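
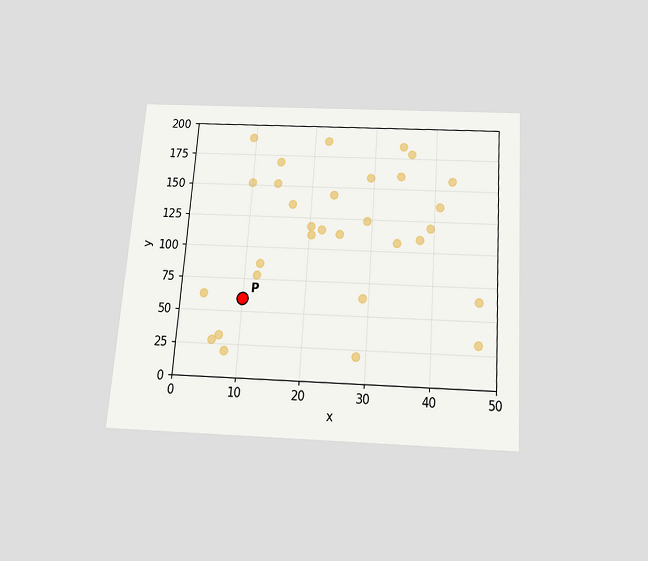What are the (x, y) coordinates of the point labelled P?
The chart is tilted about 4° clockwise and viewed slightly from below. Following the gridlines from P to each axis, P sits at (10, 60).

(10, 60)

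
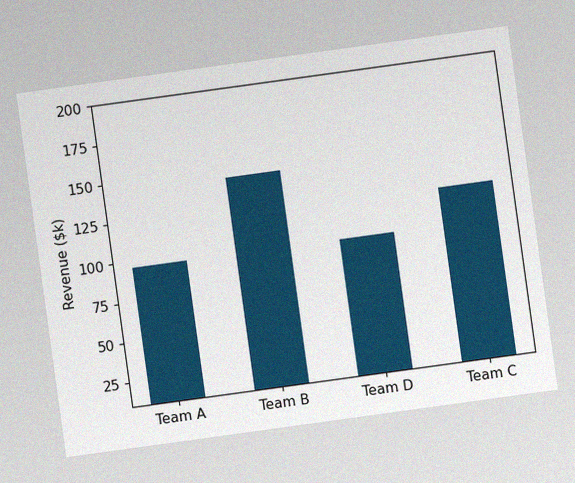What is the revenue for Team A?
$96k

The chart is tilted about 8° counter-clockwise, with some photo noise. Reading along the chart's y-axis, the Team A bar reaches $96k.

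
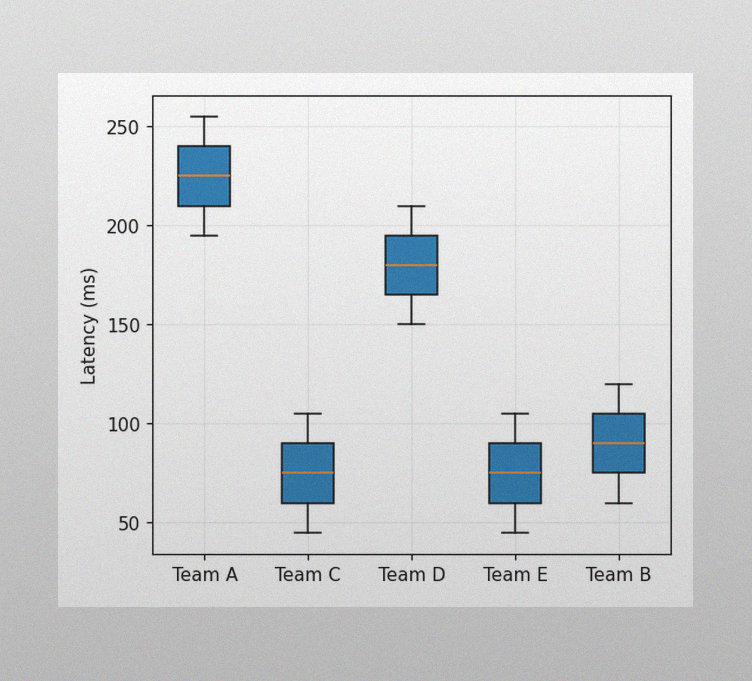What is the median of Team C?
The image has some photo noise and uneven lighting. The median line in the Team C box sits at 75ms.

75ms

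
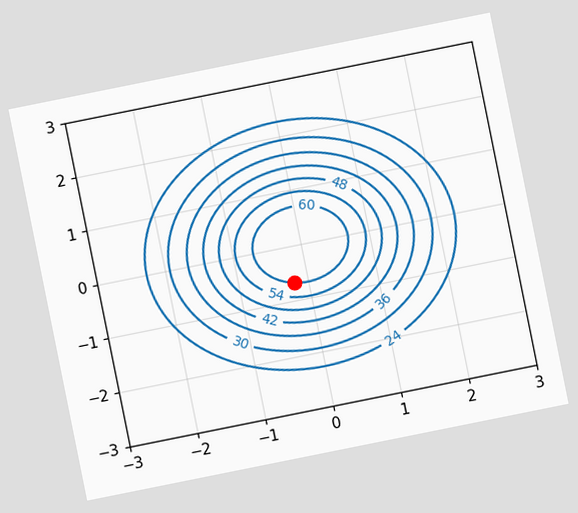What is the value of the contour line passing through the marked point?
The chart is tilted about 11° counter-clockwise. The marked point sits on the contour labelled 60.

60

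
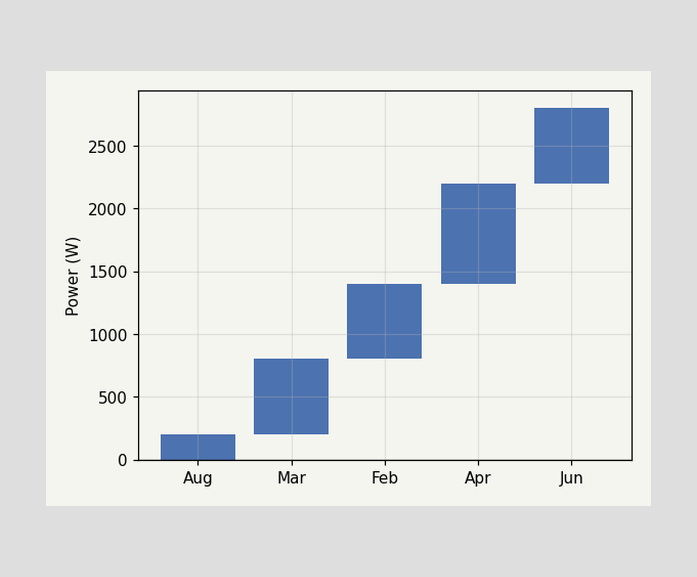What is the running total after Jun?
2800W

After Jun the running total reaches 2800W.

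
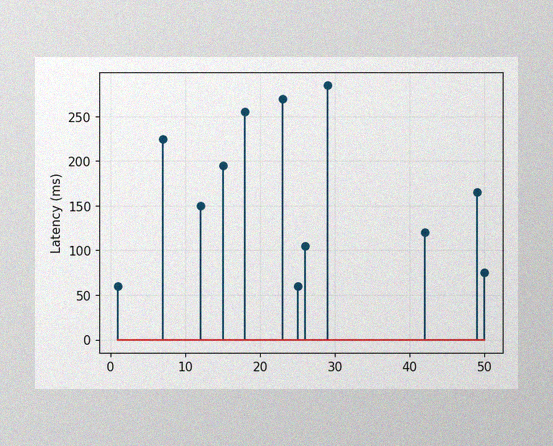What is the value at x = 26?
105ms

The image has some photo noise and uneven lighting. The stem at x=26 reaches 105ms.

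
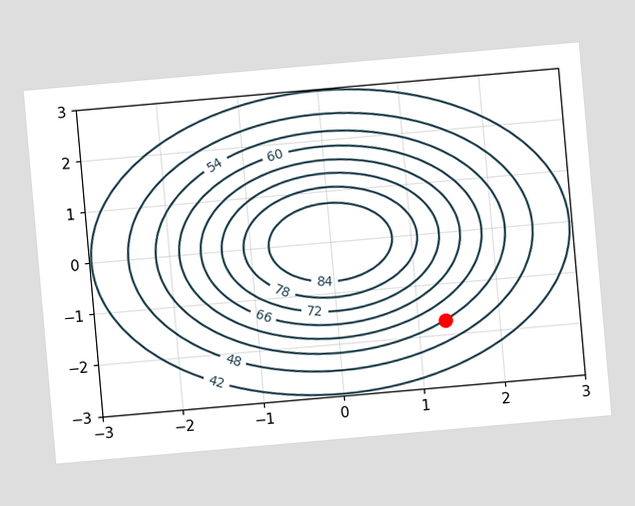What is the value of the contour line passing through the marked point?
54

The chart is tilted about 5° counter-clockwise. The marked point sits on the contour labelled 54.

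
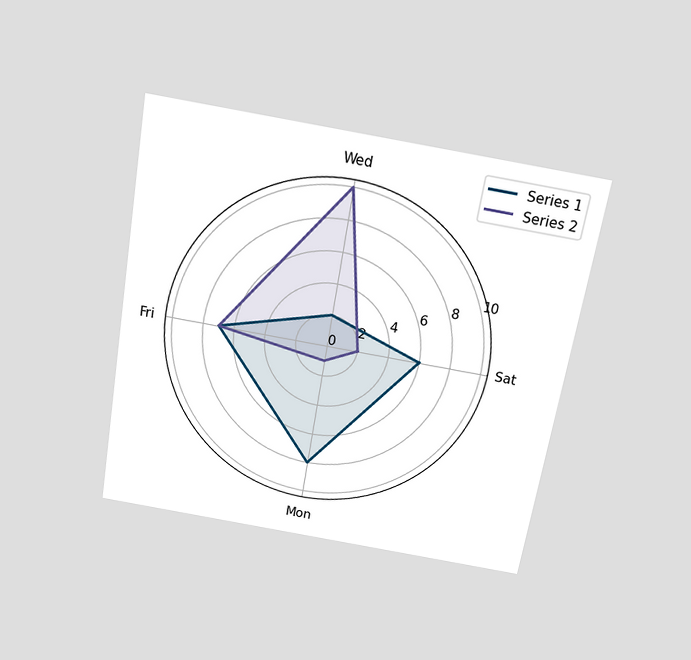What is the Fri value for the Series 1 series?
The chart is tilted about 10° clockwise and viewed slightly from above. On the Fri axis, Series 1 reaches 7.

7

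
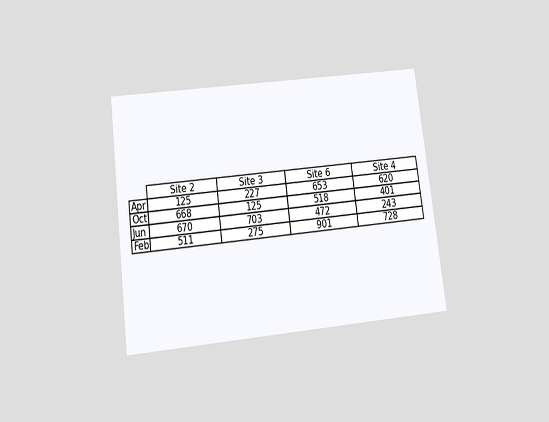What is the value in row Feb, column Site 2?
511

The chart is tilted about 7° counter-clockwise and viewed slightly from below. The (Feb, Site 2) cell reads 511.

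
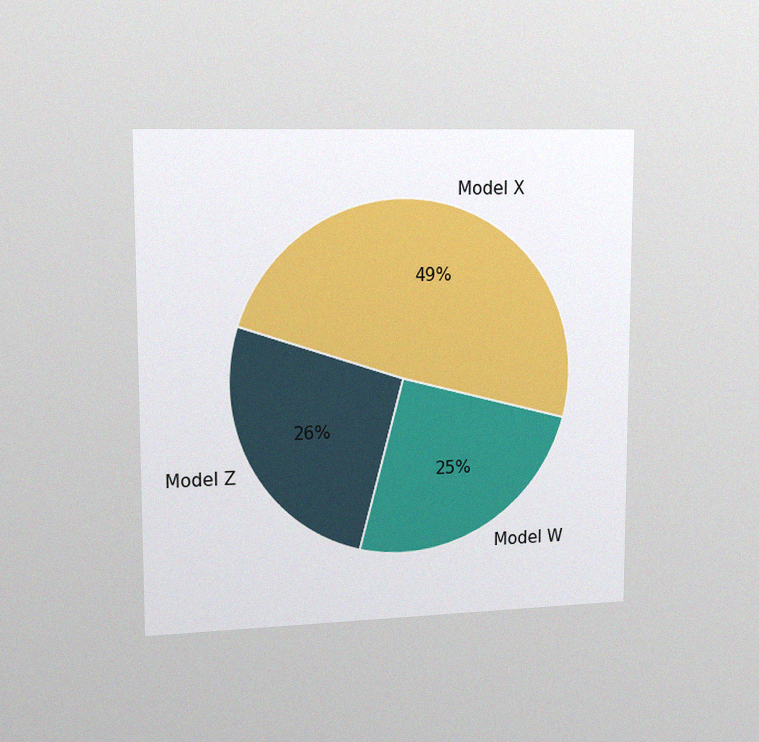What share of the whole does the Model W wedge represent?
The chart is viewed slightly from the left, with some photo noise. The Model W slice takes up 25% of the pie.

25%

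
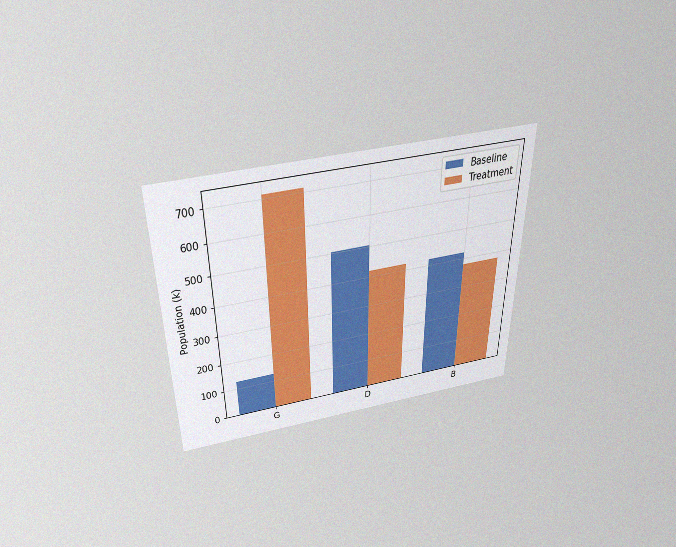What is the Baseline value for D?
504k

The chart is viewed slightly from above, with some photo noise. The Baseline bar at D reaches 504k on the y-axis.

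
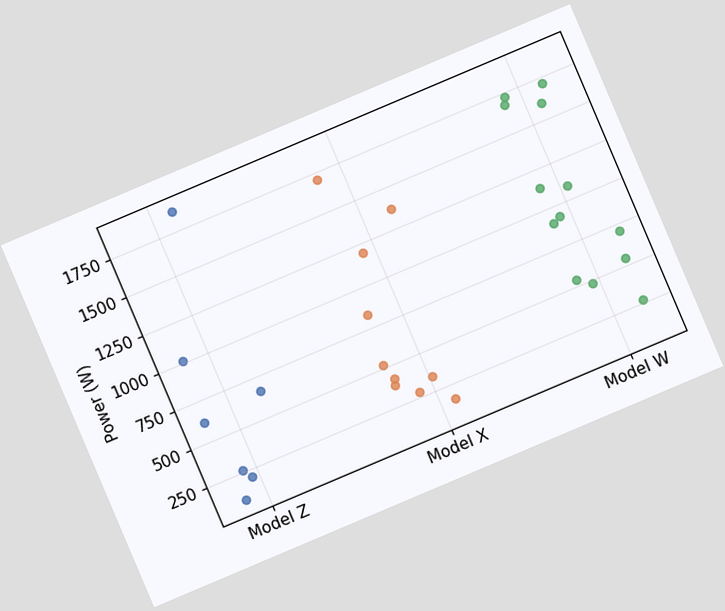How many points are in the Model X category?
10

The chart is tilted about 23° counter-clockwise. Counting the markers in the Model X column gives 10.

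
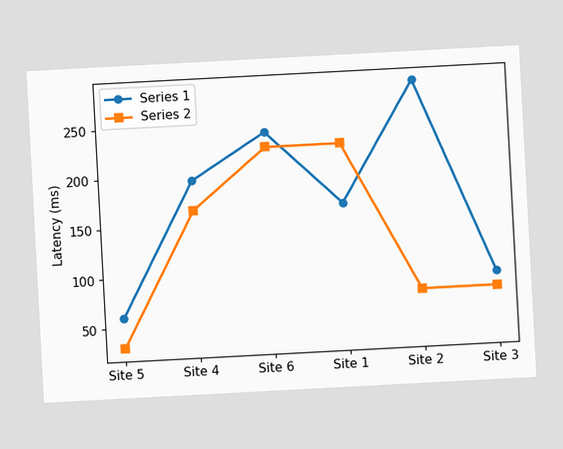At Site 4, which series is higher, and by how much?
Series 1, by 30ms

The chart is tilted about 3° counter-clockwise. At Site 4, Series 1 sits above the other line by 30ms.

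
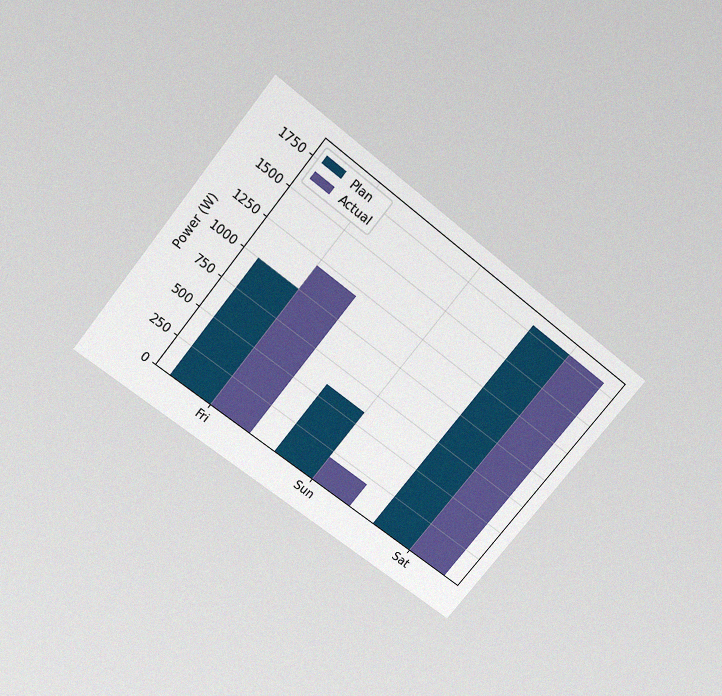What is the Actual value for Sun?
The chart is tilted about 39° clockwise and viewed slightly from above, with some photo noise. The Actual bar at Sun reaches 200W on the y-axis.

200W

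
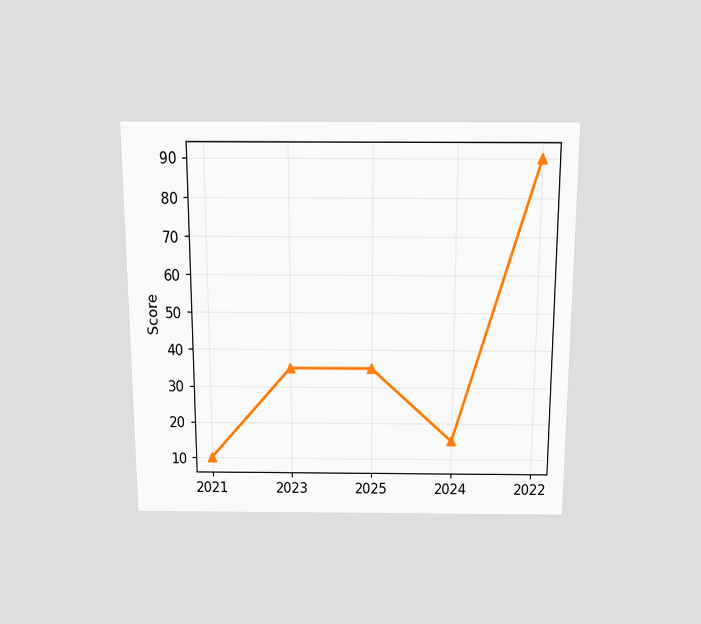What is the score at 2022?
90

The chart is viewed slightly from above. At 2022, the line is at 90.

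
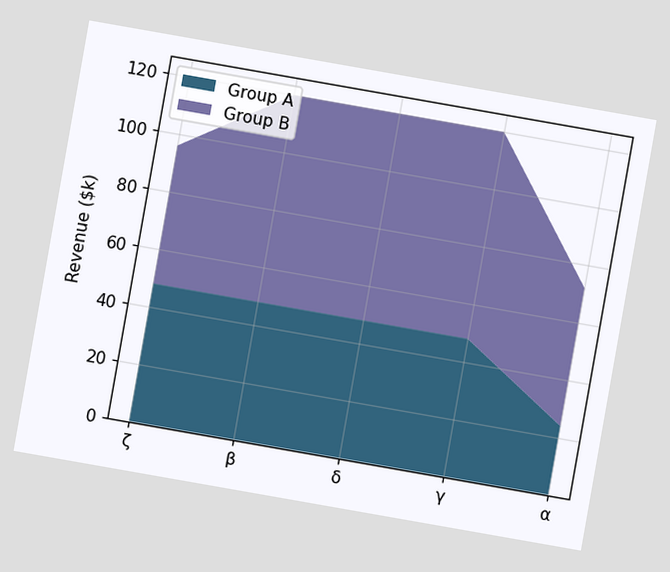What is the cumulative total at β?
$120k

The chart is tilted about 10° clockwise. The stacked total at β reaches $120k.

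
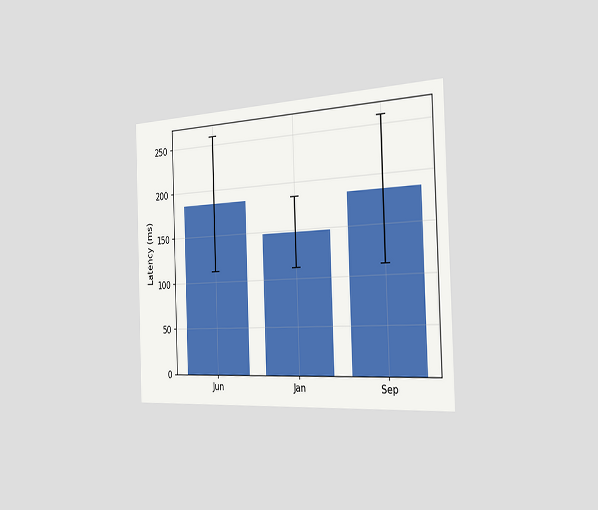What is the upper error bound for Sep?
259ms

The chart is tilted about 2° counter-clockwise and viewed slightly from the right. The Sep bar's upper whisker reaches 259ms.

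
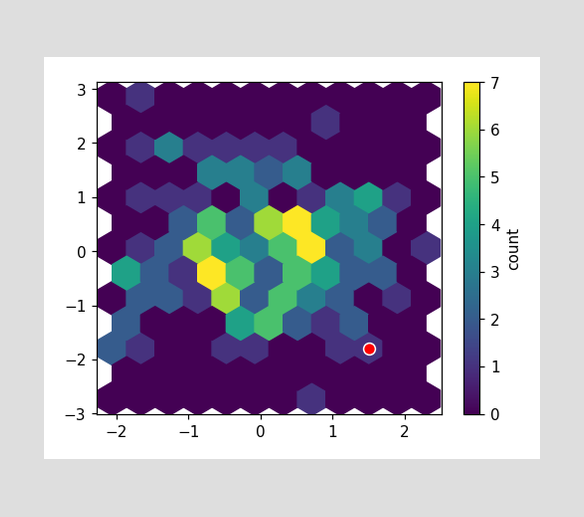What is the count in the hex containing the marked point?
1

The marked hex reads 1 on the colorbar.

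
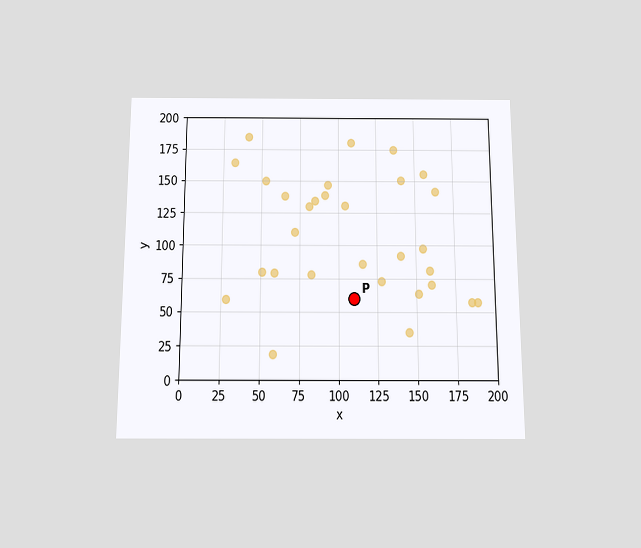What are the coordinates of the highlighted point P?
(110, 60)

The chart is viewed slightly from below. Following the gridlines from P to each axis, P sits at (110, 60).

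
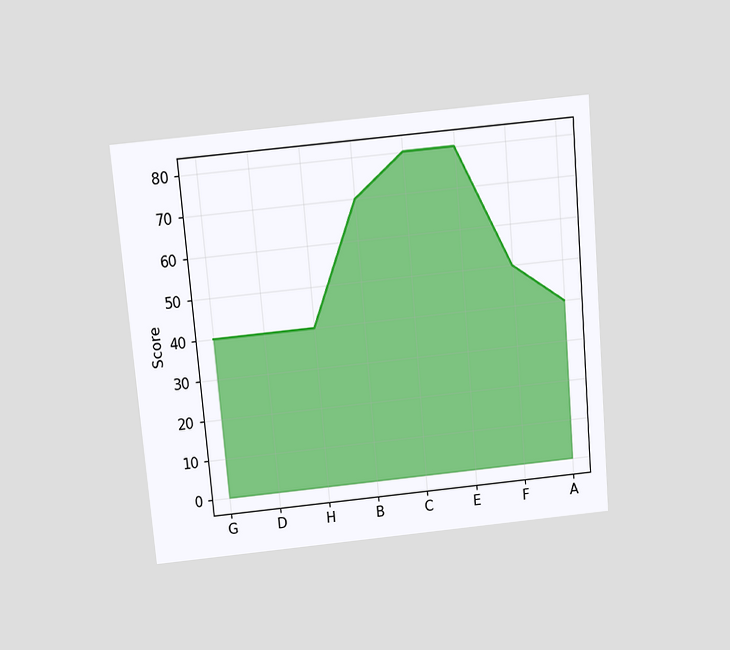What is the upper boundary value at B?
The chart is tilted about 5° counter-clockwise and viewed slightly from above. At B the upper boundary is at 70.

70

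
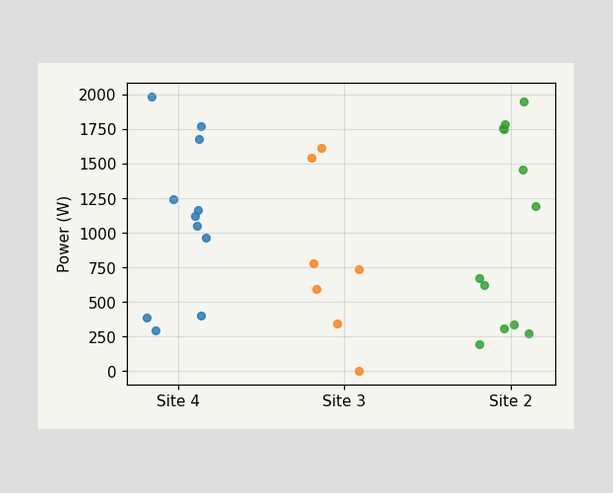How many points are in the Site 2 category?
12

Counting the markers in the Site 2 column gives 12.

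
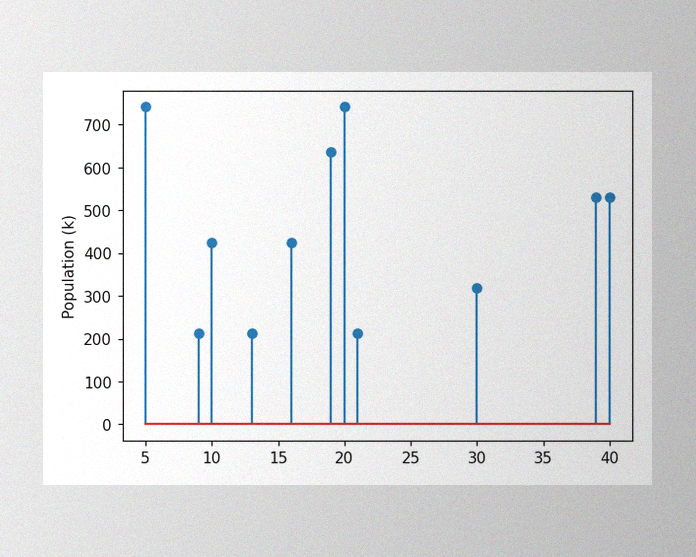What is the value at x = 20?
The image has some photo noise and uneven lighting. The stem at x=20 reaches 742k.

742k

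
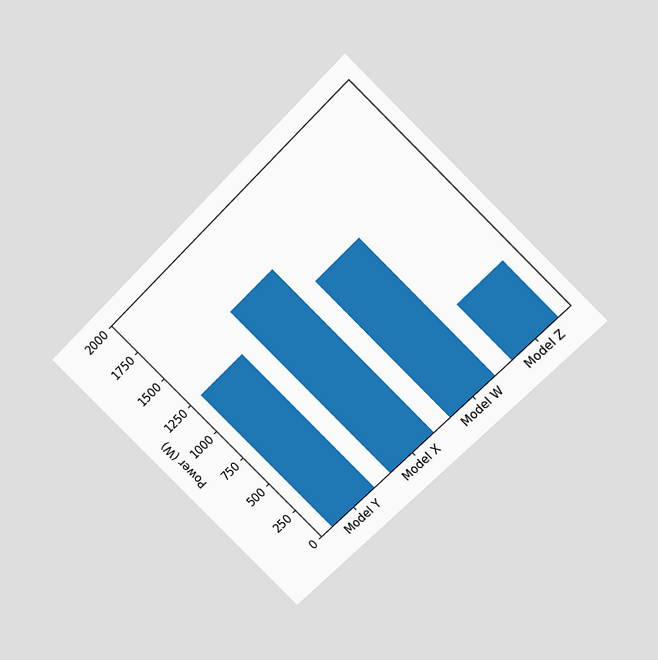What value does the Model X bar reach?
1500W

The chart is tilted about 45° counter-clockwise and viewed at a slight angle. Reading along the chart's y-axis, the Model X bar reaches 1500W.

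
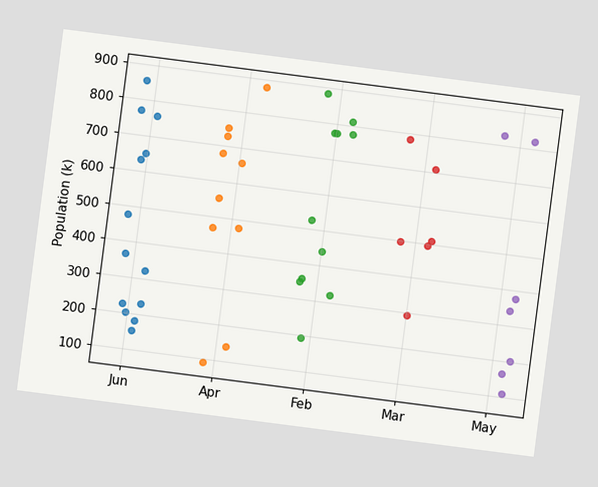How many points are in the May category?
The chart is tilted about 7° clockwise. Counting the markers in the May column gives 7.

7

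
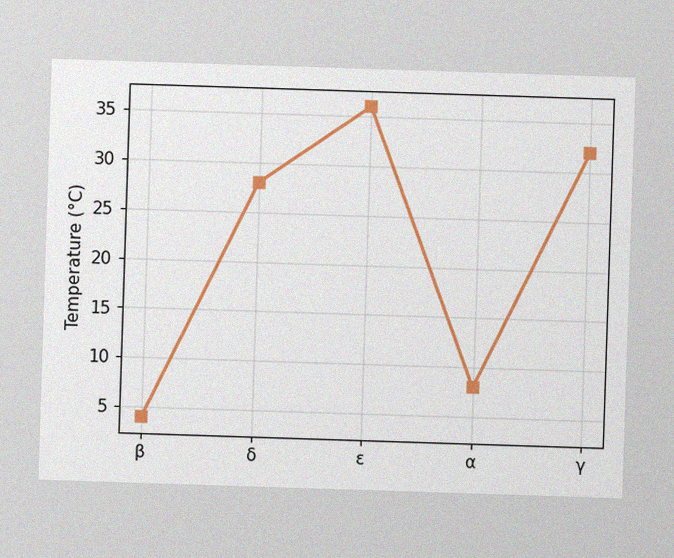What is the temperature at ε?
The image has some photo noise and uneven lighting. At ε, the line is at 36°C.

36°C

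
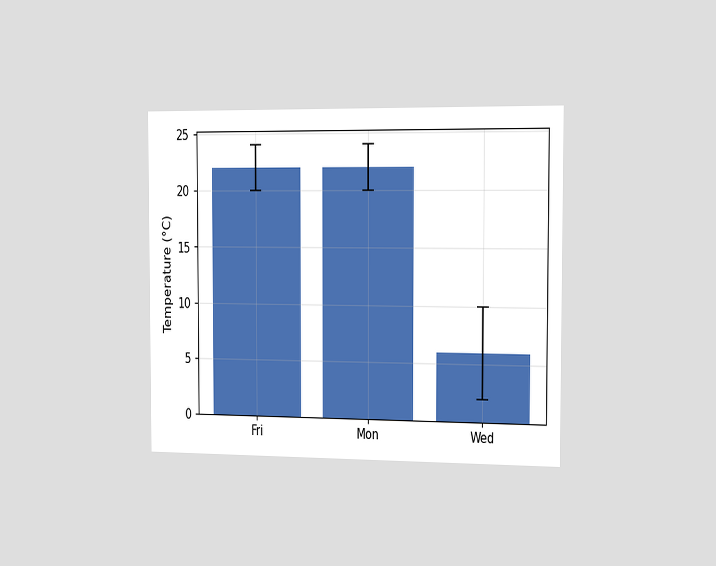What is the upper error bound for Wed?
10°C

The chart is viewed slightly from the right. The Wed bar's upper whisker reaches 10°C.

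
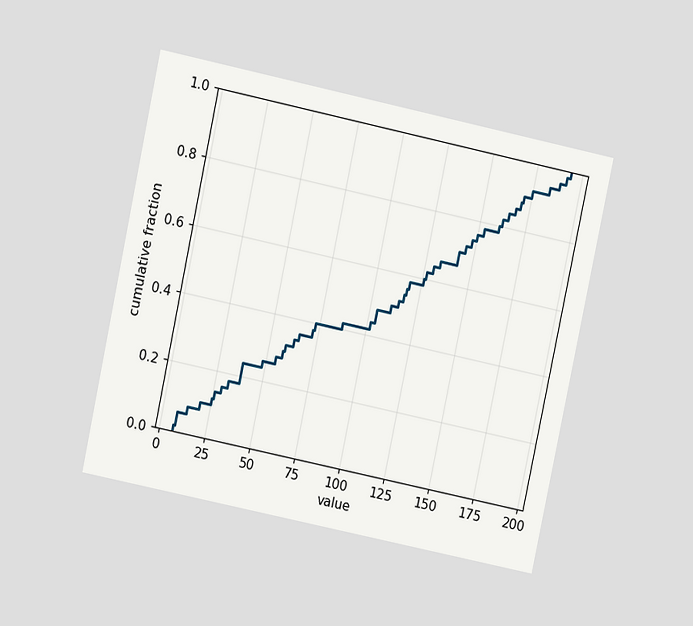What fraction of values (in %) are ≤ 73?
40%

The chart is tilted about 12° clockwise and viewed at a slight angle. At x=73 the ECDF step is at 40%.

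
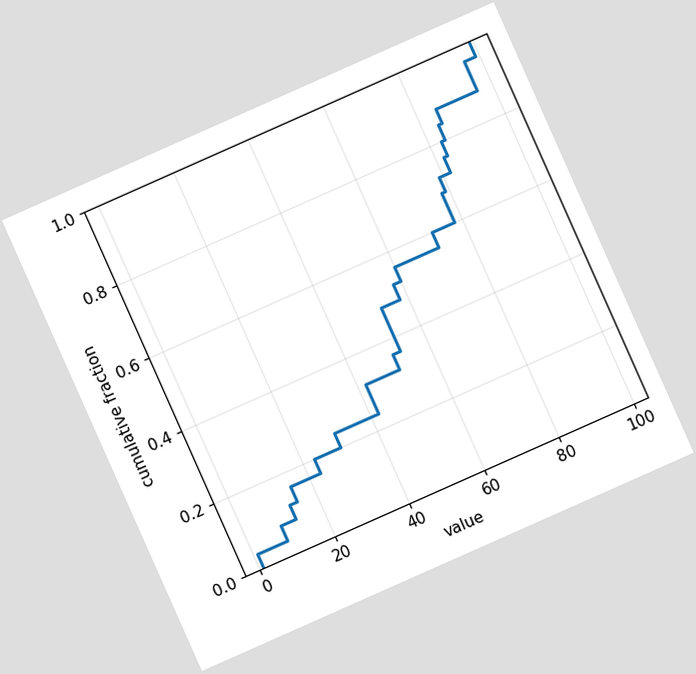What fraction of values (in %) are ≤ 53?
48%

The chart is tilted about 24° counter-clockwise. At x=53 the ECDF step is at 48%.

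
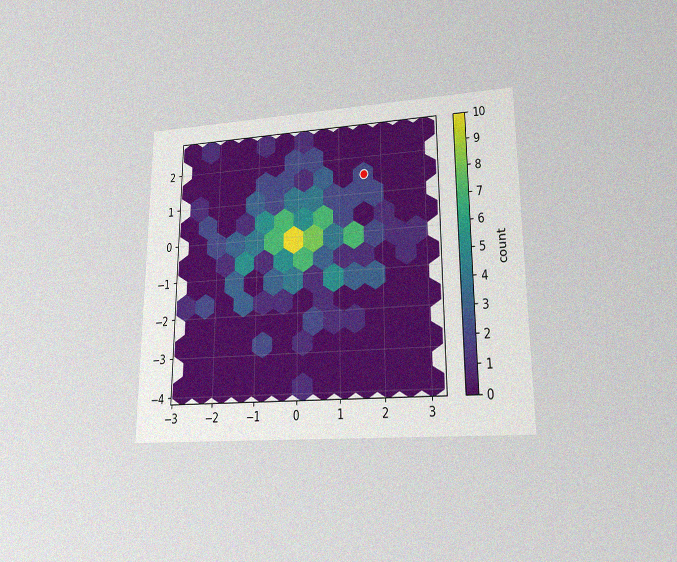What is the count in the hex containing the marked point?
The chart is viewed at a slight angle, with some photo noise. The marked hex reads 2 on the colorbar.

2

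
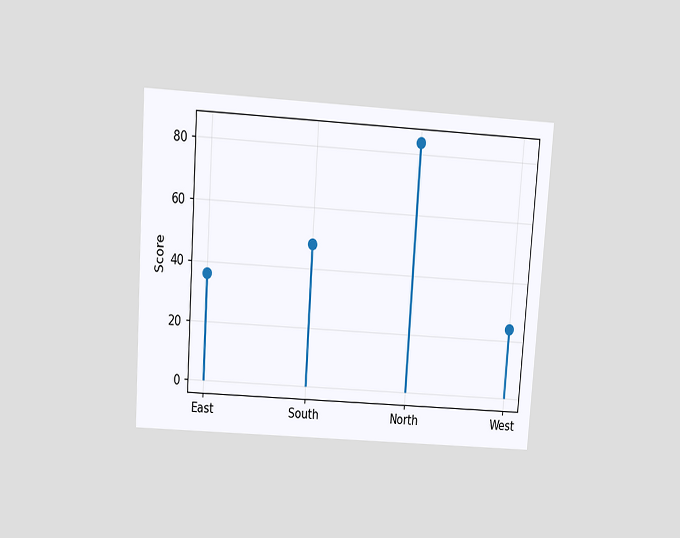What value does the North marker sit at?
84

The chart is tilted about 4° clockwise and viewed slightly from above. The North marker sits at 84.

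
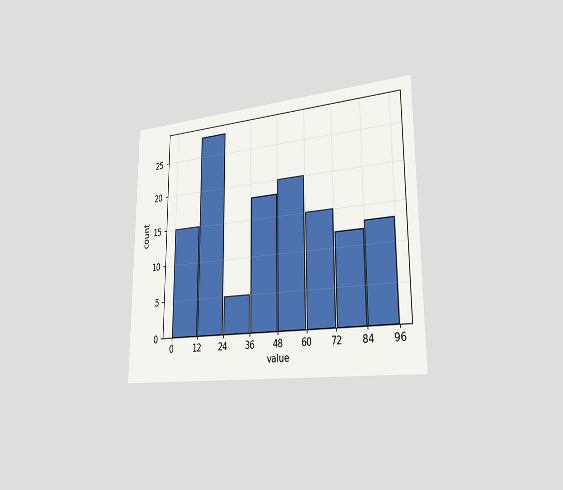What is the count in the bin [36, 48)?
The chart is viewed slightly from the right. The [36, 48) bin has height 18.

18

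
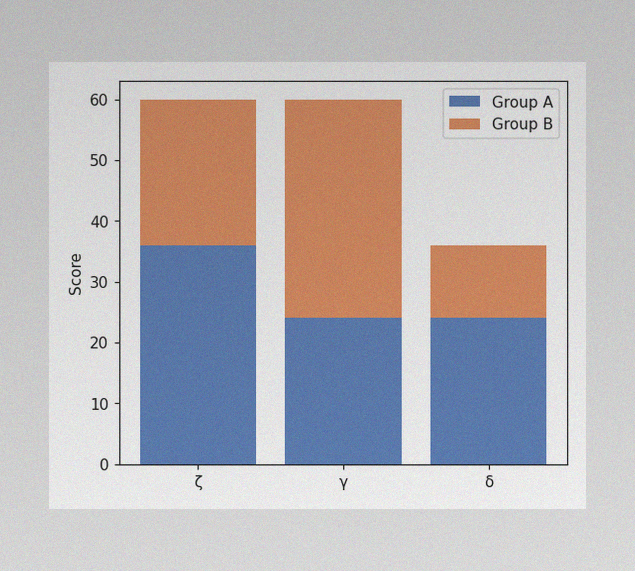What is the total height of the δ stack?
36

The image has some photo noise and uneven lighting. The δ stack's top reaches 36 on the y-axis.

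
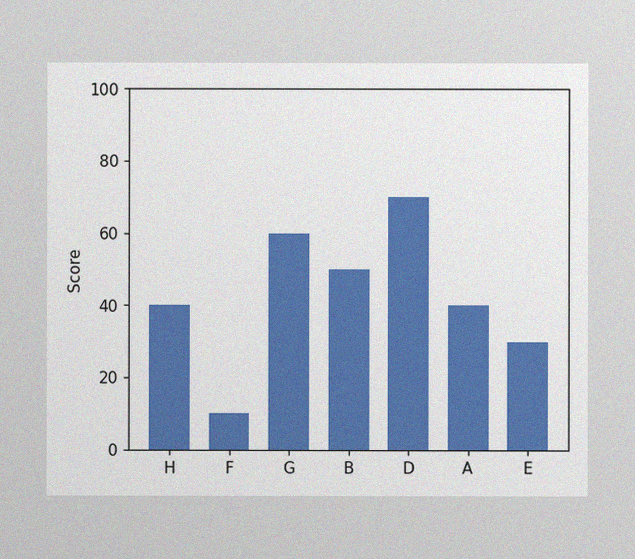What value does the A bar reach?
The image has some photo noise and uneven lighting. Reading along the chart's y-axis, the A bar reaches 40.

40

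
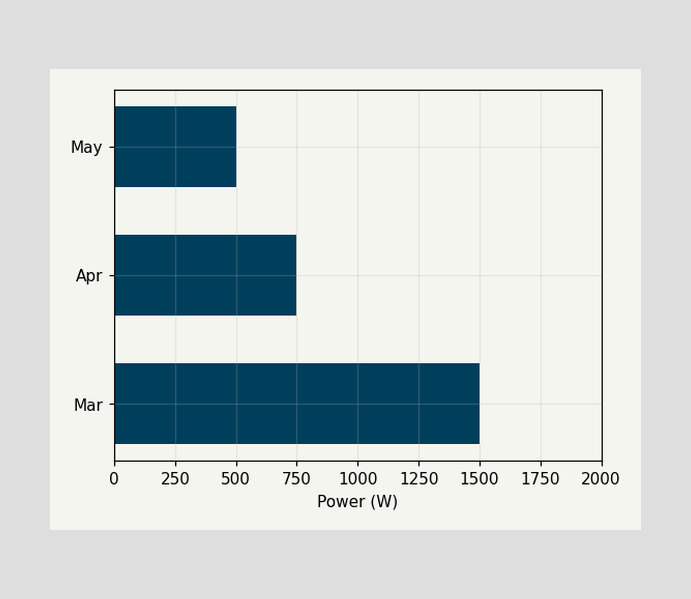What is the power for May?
500W

Reading along the chart's x-axis, the May bar reaches 500W.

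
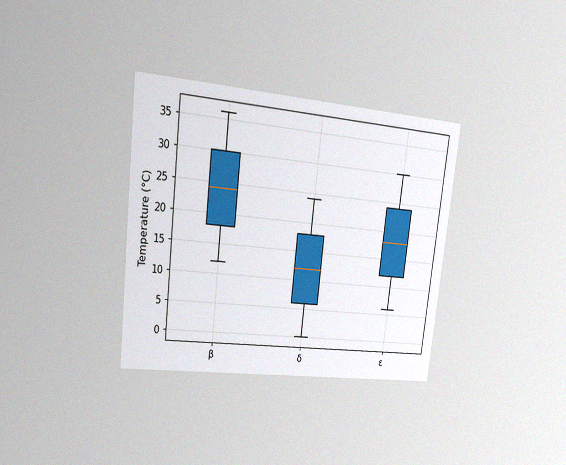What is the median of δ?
The chart is tilted about 7° clockwise and viewed at a slight angle, with some photo noise. The median line in the δ box sits at 12°C.

12°C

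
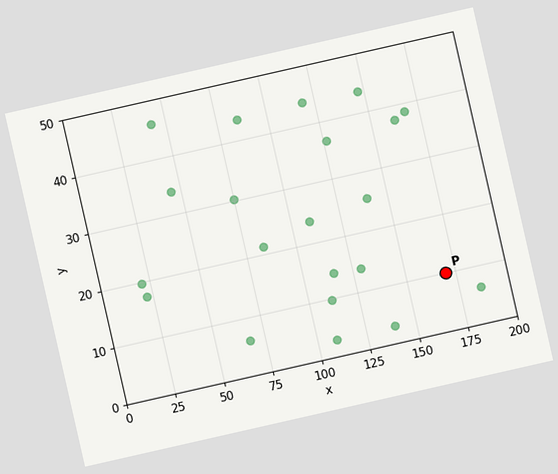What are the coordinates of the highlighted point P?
(170, 10)

The chart is tilted about 13° counter-clockwise. Following the gridlines from P to each axis, P sits at (170, 10).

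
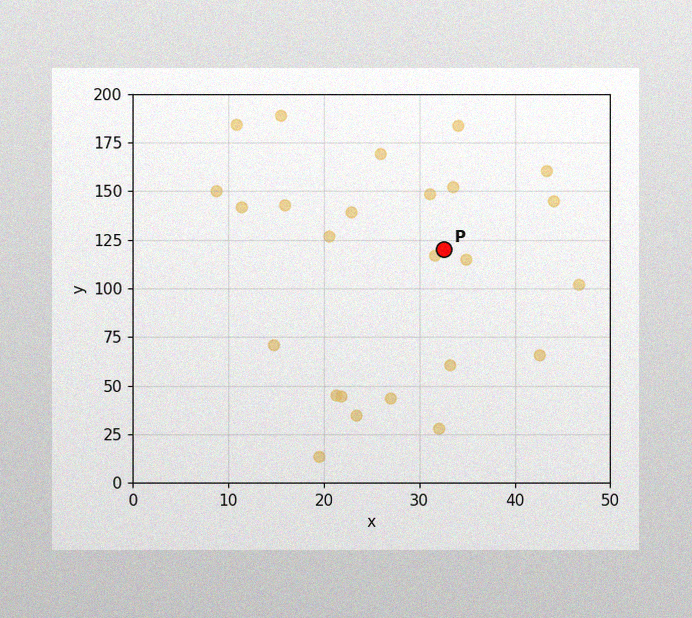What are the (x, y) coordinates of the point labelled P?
The image has some photo noise and uneven lighting. Following the gridlines from P to each axis, P sits at (32.5, 120).

(32.5, 120)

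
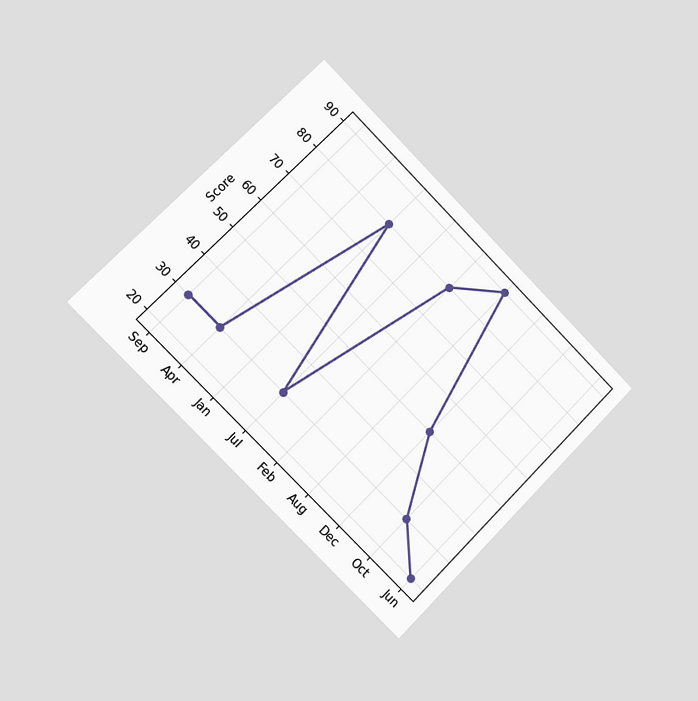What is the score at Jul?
The chart is tilted about 45° clockwise and viewed slightly from the left. At Jul, the line is at 30.

30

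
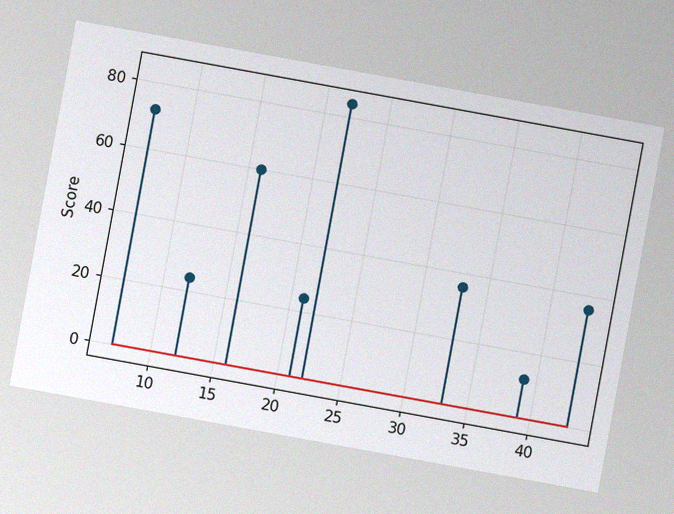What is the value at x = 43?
The chart is tilted about 10° clockwise, with some photo noise. The stem at x=43 reaches 36.

36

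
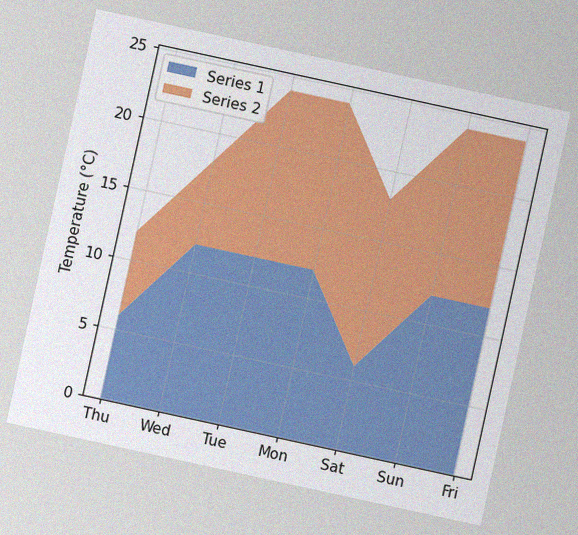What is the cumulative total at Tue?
24°C

The chart is tilted about 12° clockwise, with some photo noise. The stacked total at Tue reaches 24°C.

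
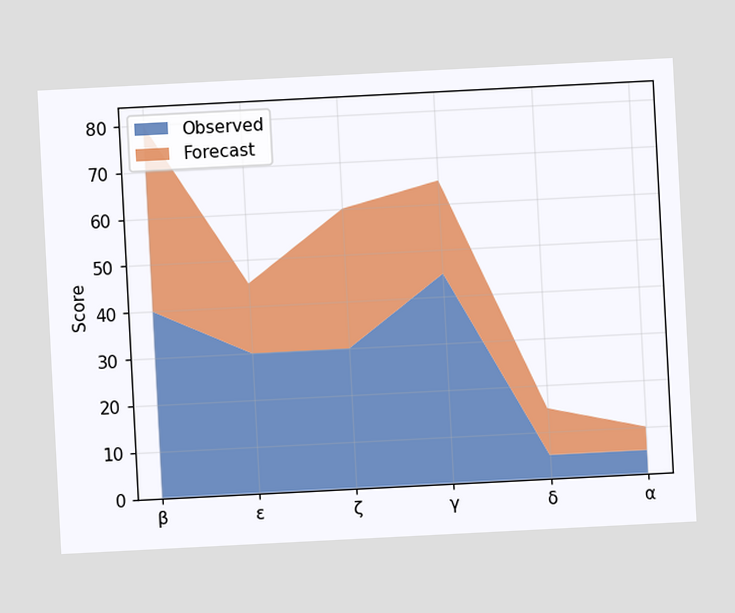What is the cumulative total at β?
The chart is tilted about 3° counter-clockwise. The stacked total at β reaches 80.

80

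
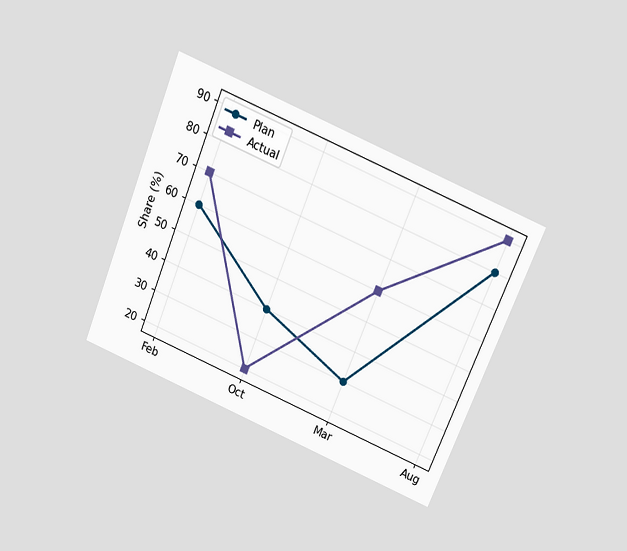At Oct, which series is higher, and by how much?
Plan, by 20%

The chart is tilted about 23° clockwise and viewed slightly from above. At Oct, Plan sits above the other line by 20%.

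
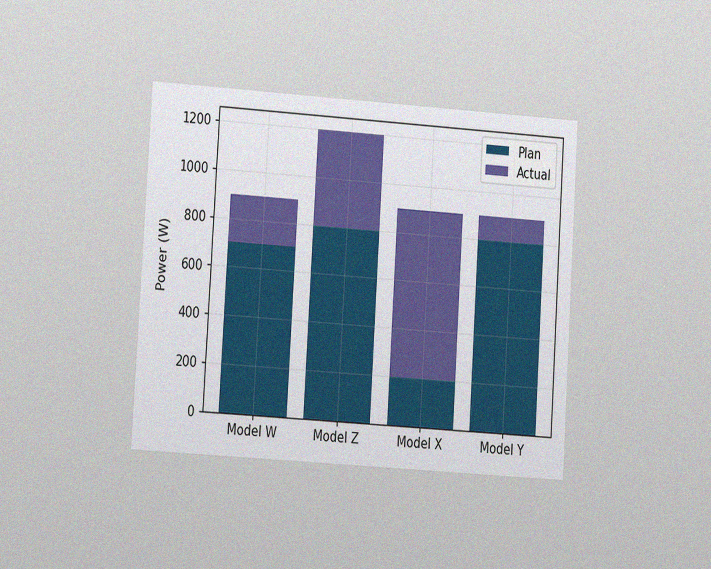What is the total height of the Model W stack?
900W

The chart is tilted about 4° clockwise and viewed at a slight angle, with some photo noise. The Model W stack's top reaches 900W on the y-axis.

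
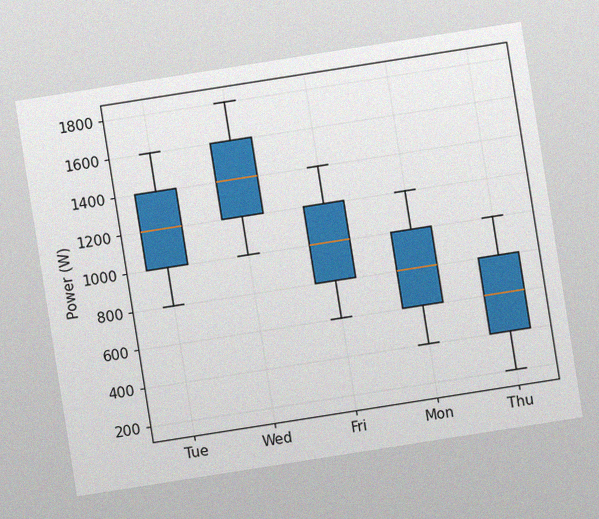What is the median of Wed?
1400W

The chart is tilted about 9° counter-clockwise, with some photo noise. The median line in the Wed box sits at 1400W.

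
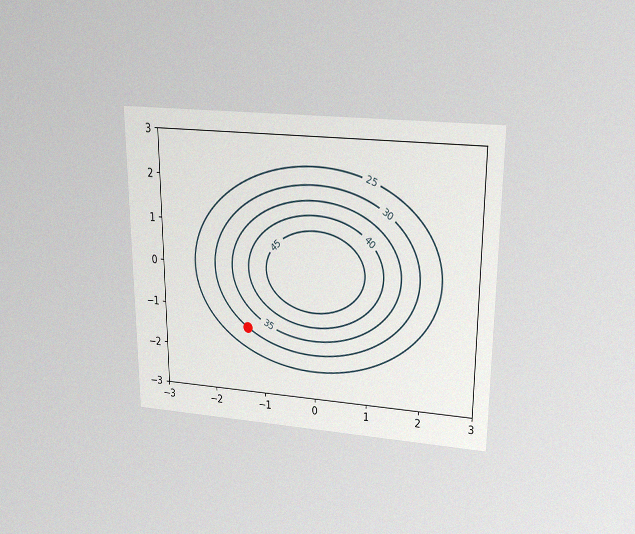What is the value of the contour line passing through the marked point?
30

The chart is viewed slightly from above, with some photo noise. The marked point sits on the contour labelled 30.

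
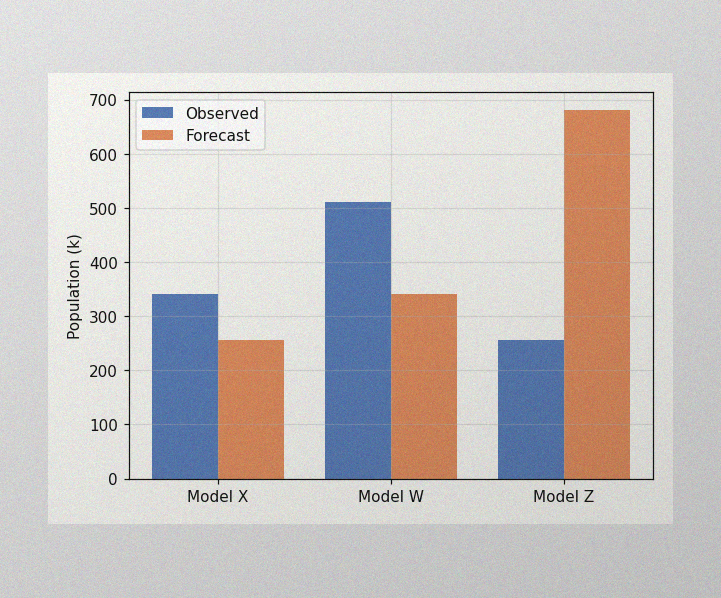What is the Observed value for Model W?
510k

The image has some photo noise and uneven lighting. The Observed bar at Model W reaches 510k on the y-axis.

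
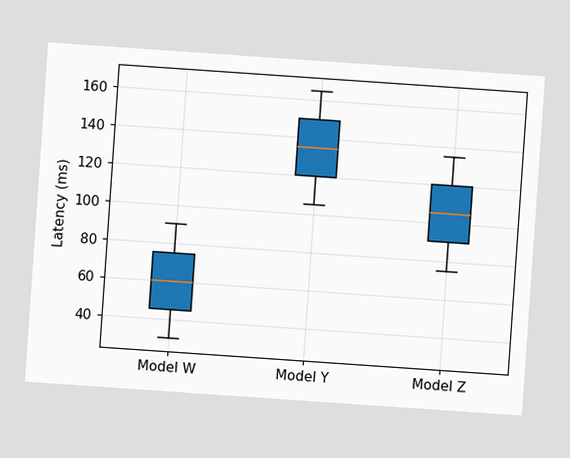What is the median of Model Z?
105ms

The chart is tilted about 4° clockwise. The median line in the Model Z box sits at 105ms.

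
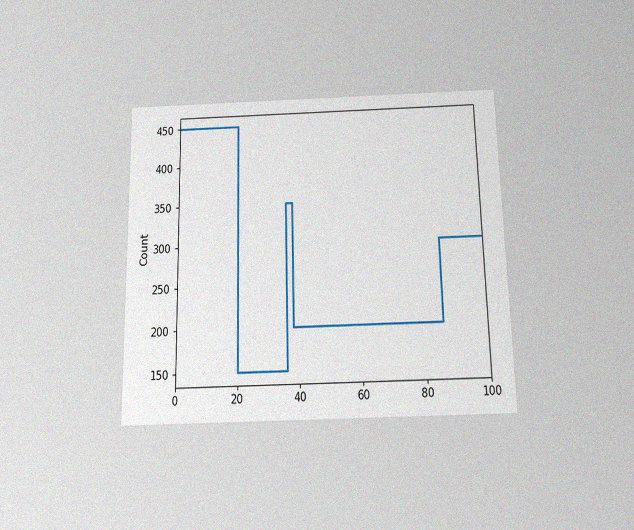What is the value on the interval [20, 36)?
150

The chart is viewed slightly from below, with some photo noise. On [20, 36) the step sits at 150.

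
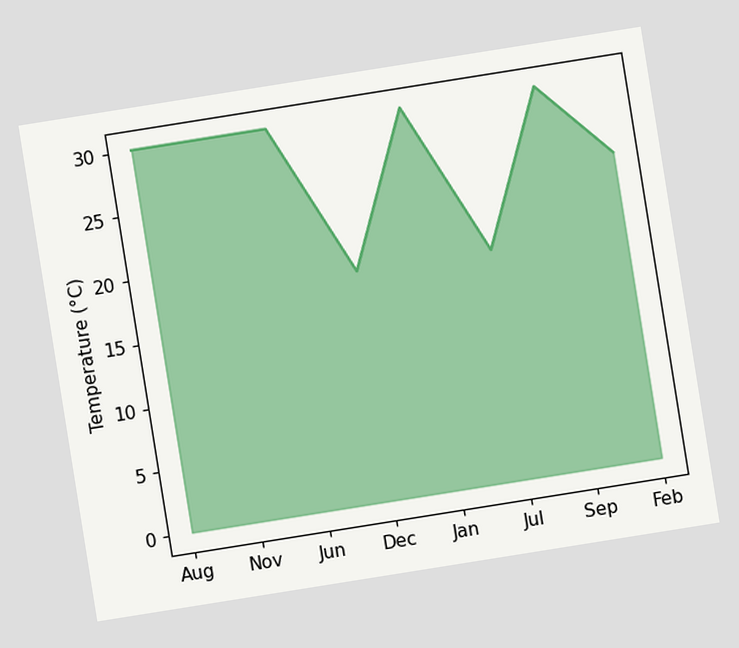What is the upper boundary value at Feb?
24°C

The chart is tilted about 9° counter-clockwise. At Feb the upper boundary is at 24°C.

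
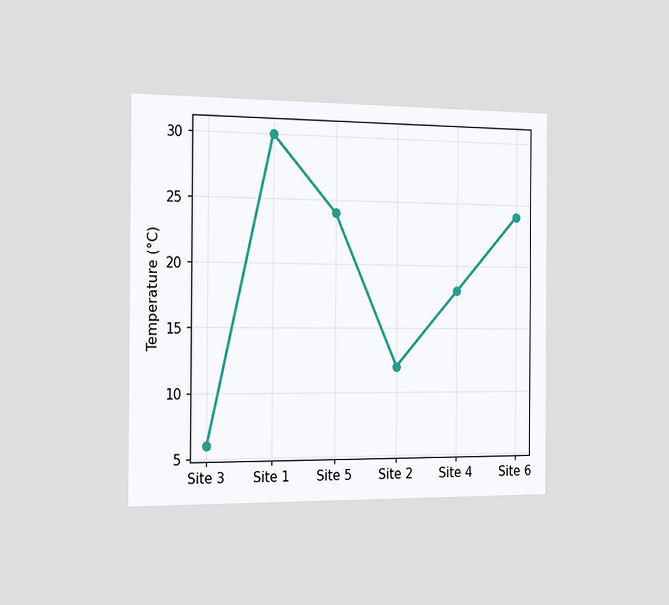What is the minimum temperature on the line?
6°C

The chart is viewed slightly from the left. The lowest point is at Site 3, and reading across to the y-axis gives 6°C.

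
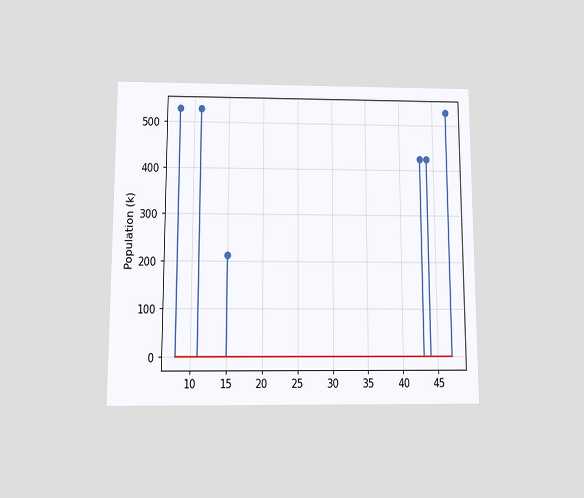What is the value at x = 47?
The chart is viewed slightly from below. The stem at x=47 reaches 530k.

530k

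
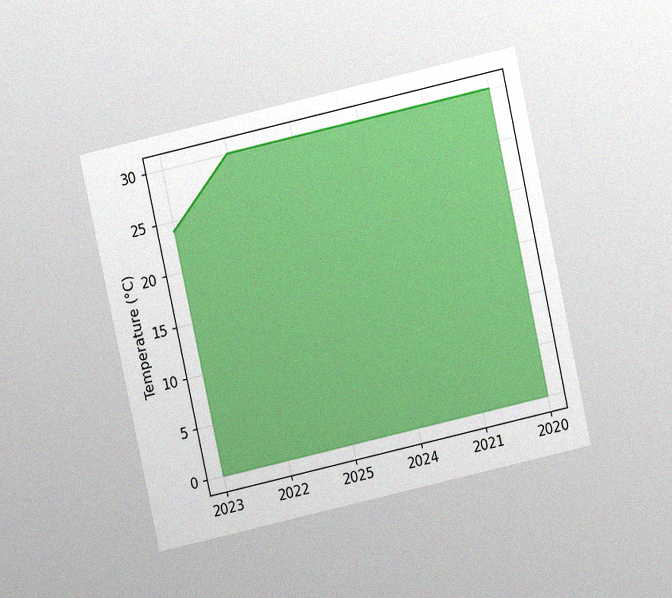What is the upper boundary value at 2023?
The chart is tilted about 12° counter-clockwise and viewed slightly from above, with some photo noise. At 2023 the upper boundary is at 24°C.

24°C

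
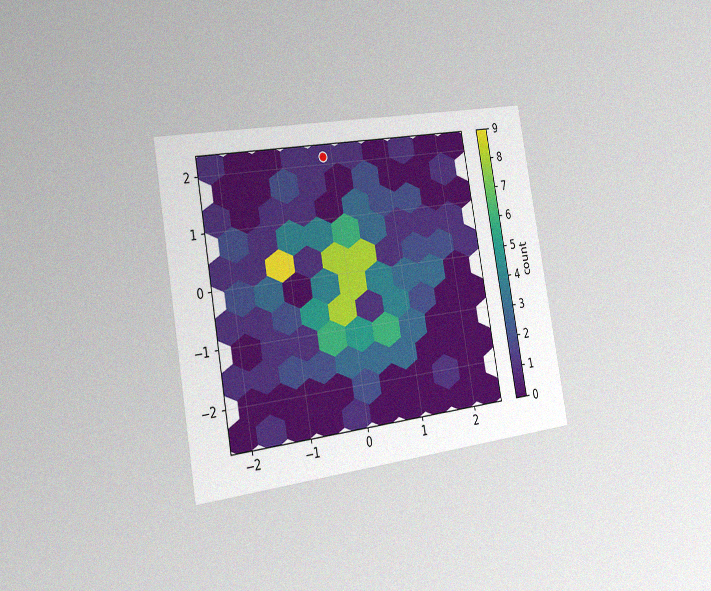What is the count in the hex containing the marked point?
1

The chart is tilted about 10° counter-clockwise and viewed slightly from the left, with some photo noise. The marked hex reads 1 on the colorbar.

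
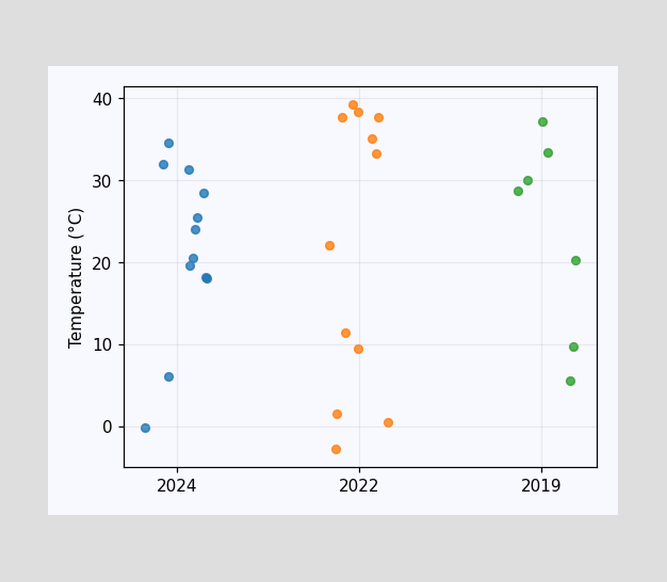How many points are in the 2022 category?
Counting the markers in the 2022 column gives 12.

12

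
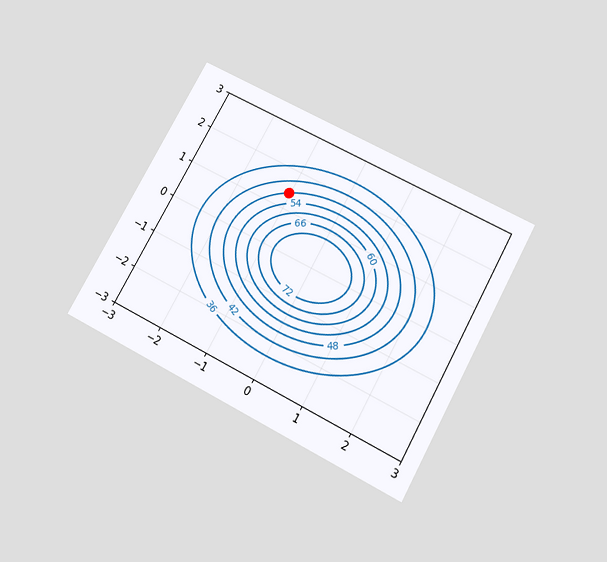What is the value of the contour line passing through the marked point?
The chart is tilted about 29° clockwise and viewed slightly from below. The marked point sits on the contour labelled 48.

48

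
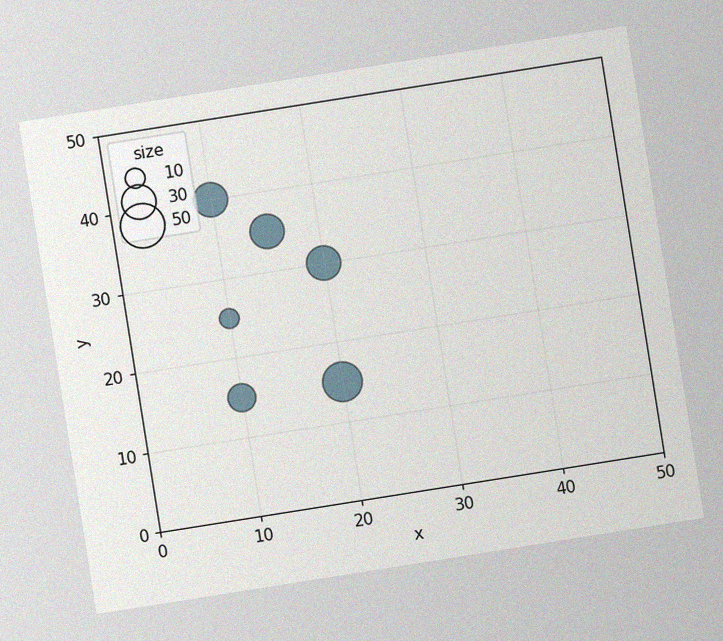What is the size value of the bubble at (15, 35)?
The chart is tilted about 9° counter-clockwise, with some photo noise. Matching the bubble at (15, 35) against the size legend gives 30.

30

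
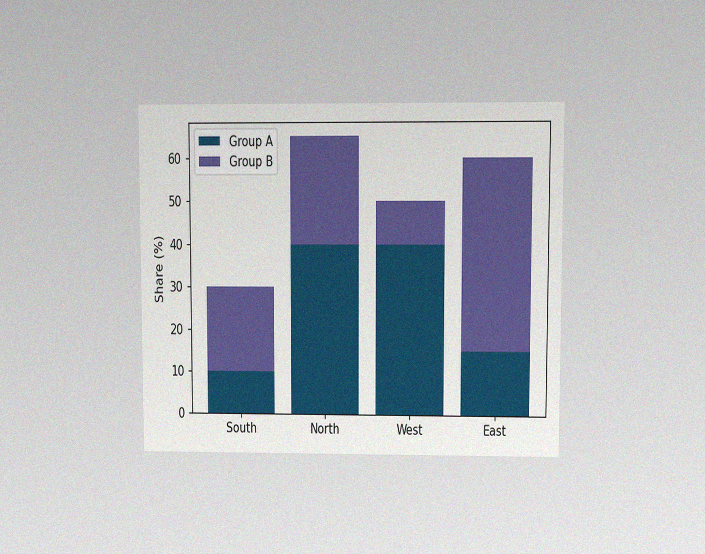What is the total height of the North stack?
The chart is viewed at a slight angle, with some photo noise. The North stack's top reaches 65% on the y-axis.

65%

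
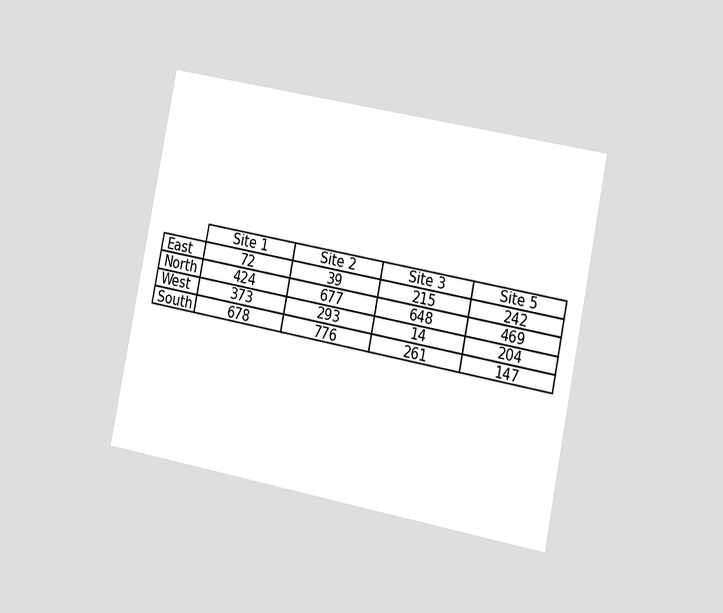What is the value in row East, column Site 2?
39

The chart is tilted about 11° clockwise and viewed slightly from the right. The (East, Site 2) cell reads 39.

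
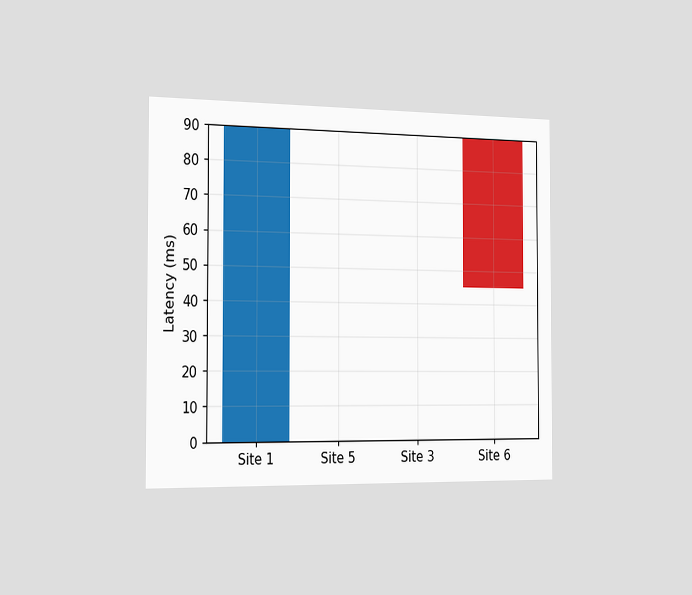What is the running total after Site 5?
90ms

The chart is viewed slightly from the left. After Site 5 the running total reaches 90ms.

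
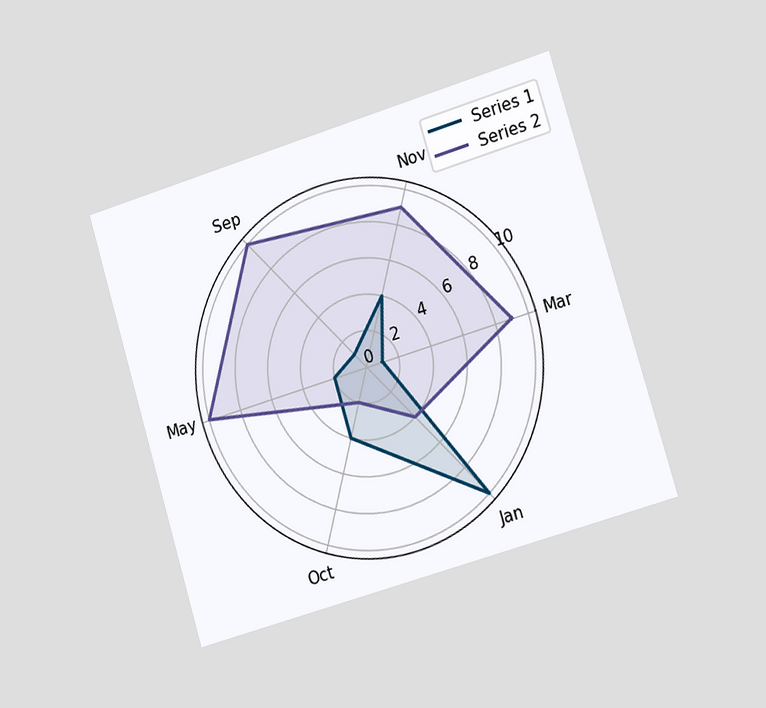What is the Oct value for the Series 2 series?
The chart is tilted about 17° counter-clockwise and viewed slightly from the right. On the Oct axis, Series 2 reaches 2.

2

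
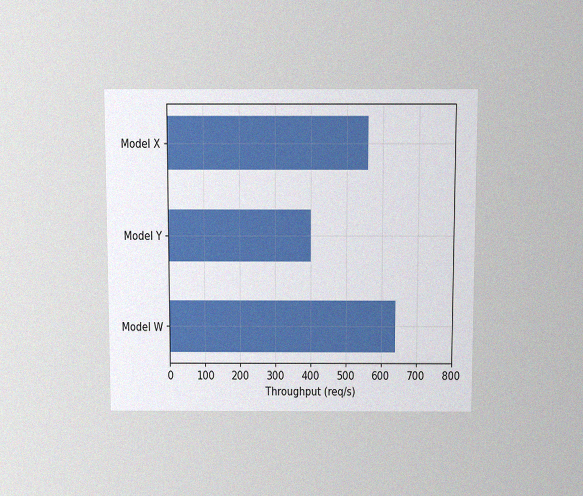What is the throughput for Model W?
640req/s

The chart is viewed slightly from above, with some photo noise. Reading along the chart's x-axis, the Model W bar reaches 640req/s.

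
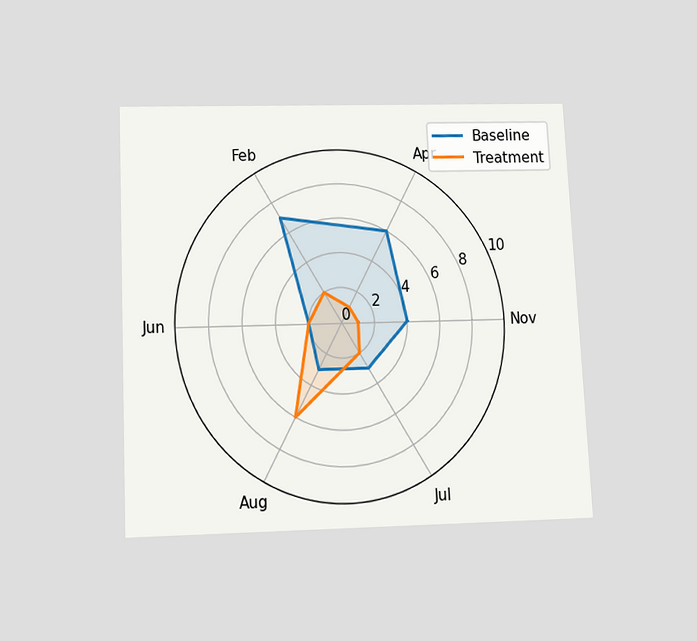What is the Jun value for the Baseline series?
The chart is tilted about 3° counter-clockwise and viewed slightly from below. On the Jun axis, Baseline reaches 2.

2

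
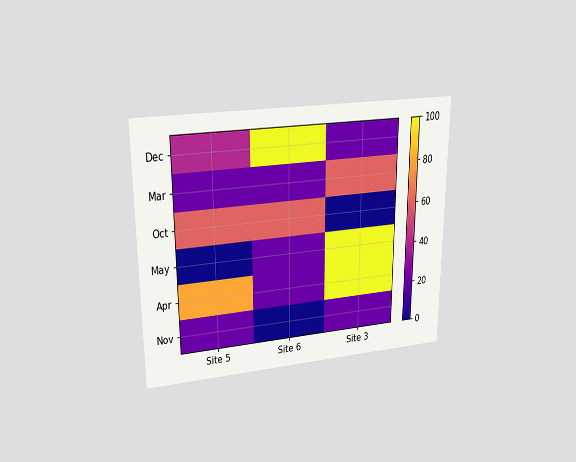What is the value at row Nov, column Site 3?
20

The chart is viewed at a slight angle. Matching cell (Nov, Site 3) against the colorbar gives 20.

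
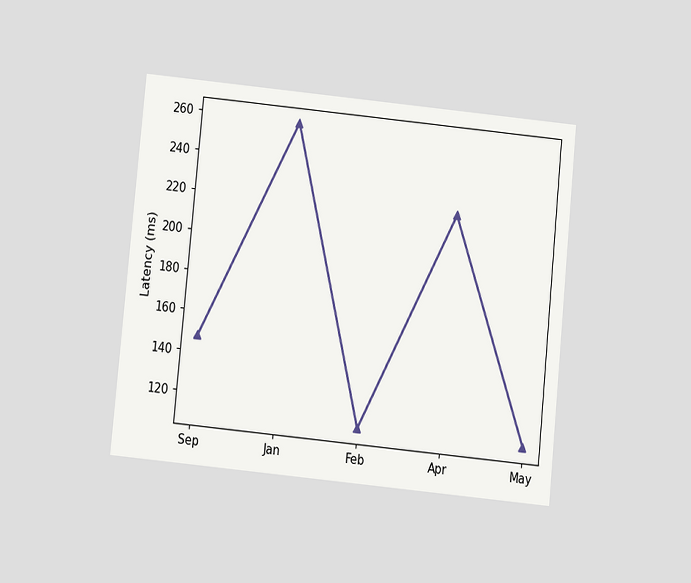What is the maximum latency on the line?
The chart is tilted about 6° clockwise and viewed slightly from below. The highest point is at Jan, and reading across to the y-axis gives 259ms.

259ms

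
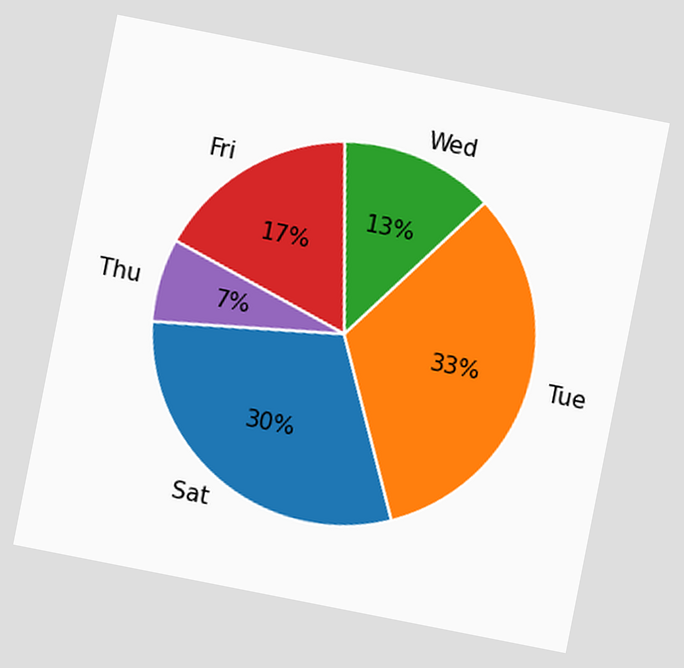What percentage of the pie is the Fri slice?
The chart is tilted about 11° clockwise. The Fri slice takes up 17% of the pie.

17%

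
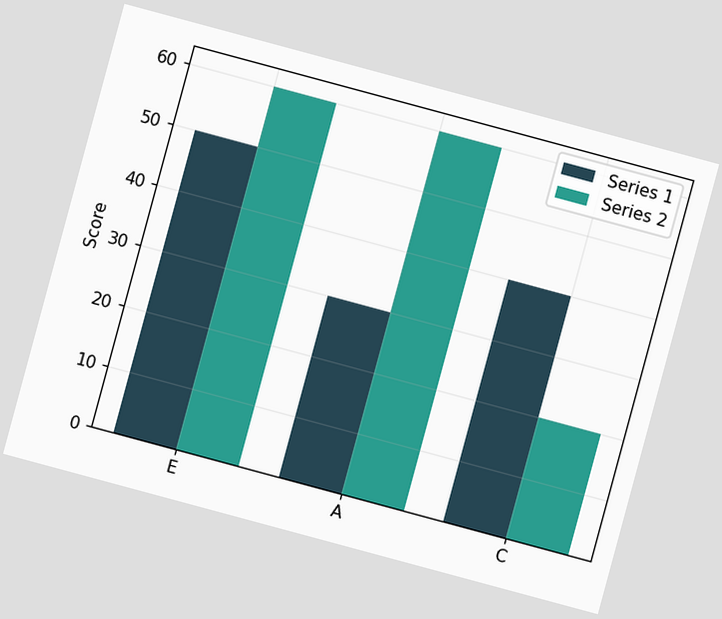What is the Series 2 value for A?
The chart is tilted about 15° clockwise. The Series 2 bar at A reaches 60 on the y-axis.

60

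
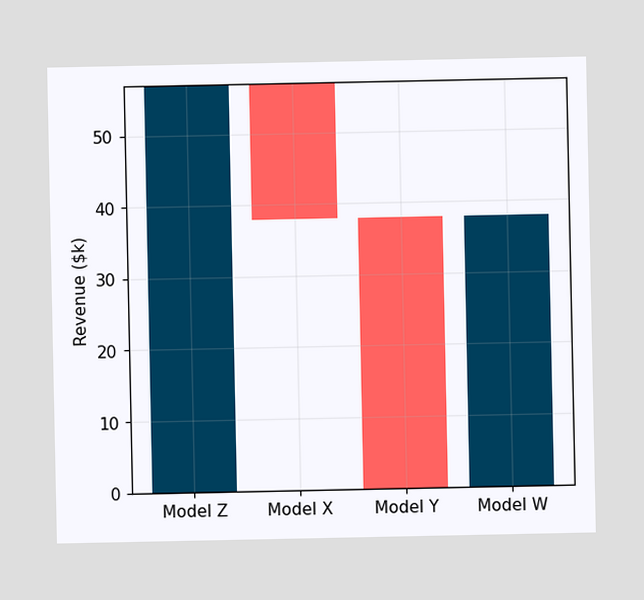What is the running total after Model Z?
$57k

After Model Z the running total reaches $57k.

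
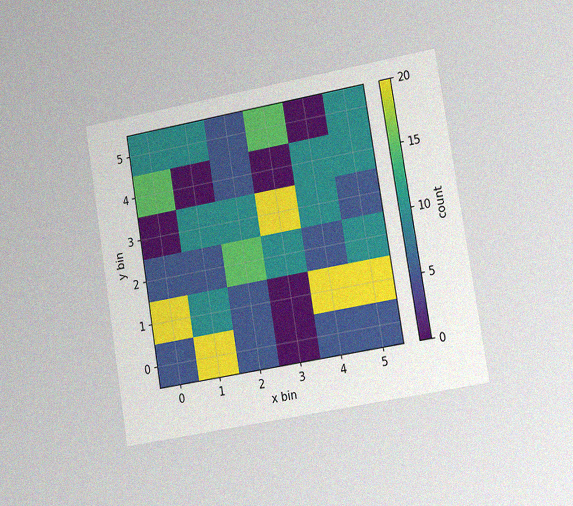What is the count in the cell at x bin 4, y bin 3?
10

The chart is tilted about 9° counter-clockwise and viewed slightly from the right, with some photo noise. Matching the cell (4, 3) against the colorbar gives 10.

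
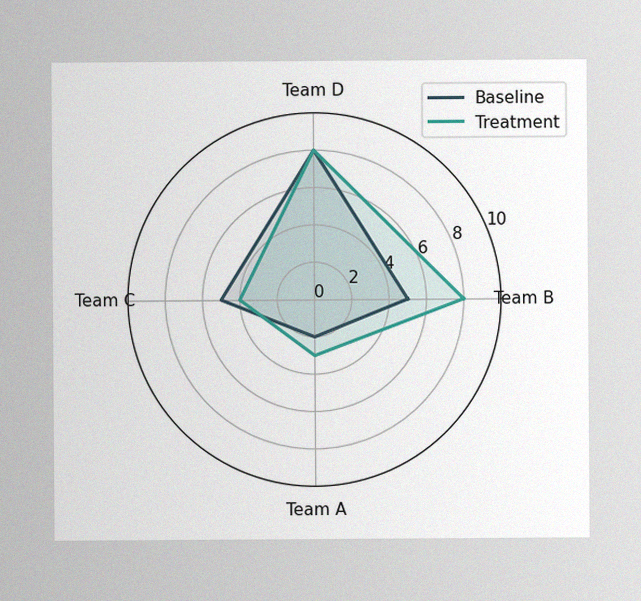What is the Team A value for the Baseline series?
The image has some photo noise and uneven lighting. On the Team A axis, Baseline reaches 2.

2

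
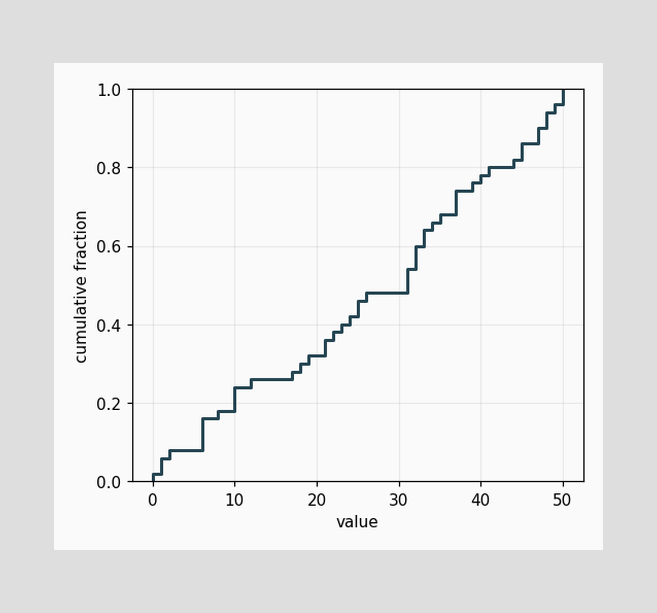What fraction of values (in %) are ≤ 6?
At x=6 the ECDF step is at 16%.

16%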